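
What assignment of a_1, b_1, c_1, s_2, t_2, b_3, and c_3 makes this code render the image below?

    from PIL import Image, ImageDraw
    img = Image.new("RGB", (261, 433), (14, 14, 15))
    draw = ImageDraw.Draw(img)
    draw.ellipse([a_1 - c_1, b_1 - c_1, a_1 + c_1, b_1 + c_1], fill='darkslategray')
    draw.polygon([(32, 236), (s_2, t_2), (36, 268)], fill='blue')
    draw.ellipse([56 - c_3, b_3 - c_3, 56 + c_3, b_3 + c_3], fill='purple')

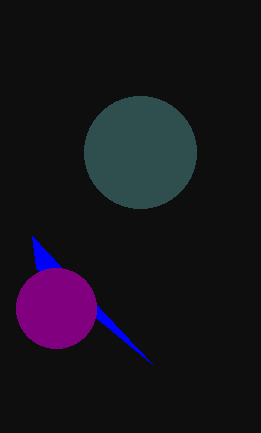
a_1 = 140, b_1 = 152, c_1 = 56, s_2 = 152, t_2 = 364, b_3 = 308, c_3 = 40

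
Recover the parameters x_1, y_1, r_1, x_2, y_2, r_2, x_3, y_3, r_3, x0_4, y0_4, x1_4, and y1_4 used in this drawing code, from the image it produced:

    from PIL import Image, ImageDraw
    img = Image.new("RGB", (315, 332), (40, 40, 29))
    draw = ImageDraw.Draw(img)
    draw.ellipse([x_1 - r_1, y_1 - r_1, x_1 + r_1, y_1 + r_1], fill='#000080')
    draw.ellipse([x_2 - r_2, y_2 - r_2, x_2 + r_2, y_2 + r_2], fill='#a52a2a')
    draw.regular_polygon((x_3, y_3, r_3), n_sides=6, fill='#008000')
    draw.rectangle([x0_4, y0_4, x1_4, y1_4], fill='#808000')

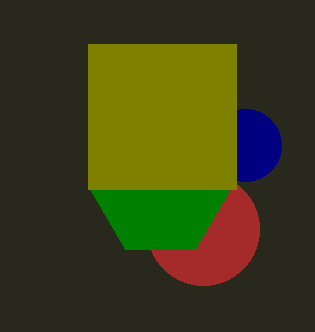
x_1 = 245
y_1 = 145
r_1 = 36
x_2 = 203
y_2 = 229
r_2 = 56
x_3 = 160
y_3 = 189
r_3 = 70
x0_4 = 88
y0_4 = 44
x1_4 = 236
y1_4 = 189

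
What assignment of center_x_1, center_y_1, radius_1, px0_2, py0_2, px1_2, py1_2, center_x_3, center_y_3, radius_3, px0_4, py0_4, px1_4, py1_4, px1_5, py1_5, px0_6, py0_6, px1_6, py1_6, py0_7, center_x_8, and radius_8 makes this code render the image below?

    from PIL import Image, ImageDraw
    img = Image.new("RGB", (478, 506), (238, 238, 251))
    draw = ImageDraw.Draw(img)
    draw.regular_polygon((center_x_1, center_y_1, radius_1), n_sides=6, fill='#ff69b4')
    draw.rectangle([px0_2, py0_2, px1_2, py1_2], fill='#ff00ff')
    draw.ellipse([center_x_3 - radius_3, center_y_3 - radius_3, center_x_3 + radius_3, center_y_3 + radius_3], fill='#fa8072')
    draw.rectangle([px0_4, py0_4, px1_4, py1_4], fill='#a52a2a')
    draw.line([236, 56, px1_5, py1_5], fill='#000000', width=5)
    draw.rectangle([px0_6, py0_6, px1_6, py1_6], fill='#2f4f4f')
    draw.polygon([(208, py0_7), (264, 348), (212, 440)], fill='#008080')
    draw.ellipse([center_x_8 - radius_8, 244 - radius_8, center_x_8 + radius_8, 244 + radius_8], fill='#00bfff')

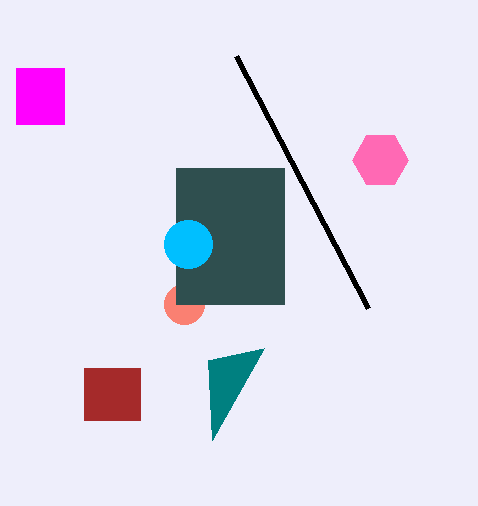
center_x_1 = 380; center_y_1 = 160; radius_1 = 28; px0_2 = 16; py0_2 = 68; px1_2 = 64; py1_2 = 124; center_x_3 = 184; center_y_3 = 304; radius_3 = 20; px0_4 = 84; py0_4 = 368; px1_4 = 140; py1_4 = 420; px1_5 = 368; py1_5 = 308; px0_6 = 176; py0_6 = 168; px1_6 = 284; py1_6 = 304; py0_7 = 360; center_x_8 = 188; radius_8 = 24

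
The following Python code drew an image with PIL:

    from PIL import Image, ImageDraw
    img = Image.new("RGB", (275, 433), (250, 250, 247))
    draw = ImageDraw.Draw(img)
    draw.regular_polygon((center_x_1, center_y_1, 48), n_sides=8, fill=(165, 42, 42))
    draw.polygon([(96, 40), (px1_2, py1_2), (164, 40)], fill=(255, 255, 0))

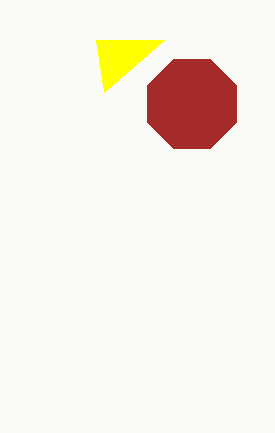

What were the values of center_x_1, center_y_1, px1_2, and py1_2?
center_x_1 = 192; center_y_1 = 104; px1_2 = 104; py1_2 = 92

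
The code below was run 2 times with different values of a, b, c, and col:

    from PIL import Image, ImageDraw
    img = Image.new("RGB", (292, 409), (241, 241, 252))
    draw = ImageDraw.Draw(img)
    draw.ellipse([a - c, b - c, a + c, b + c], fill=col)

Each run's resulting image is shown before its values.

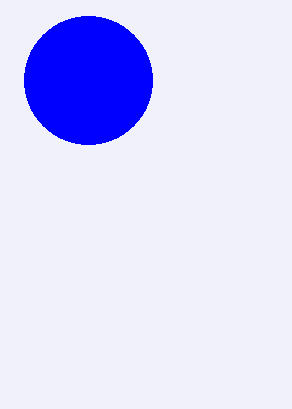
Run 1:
a = 88; b = 80; c = 64; col = 'blue'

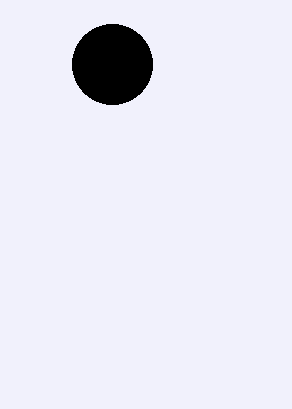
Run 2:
a = 112
b = 64
c = 40
col = 'black'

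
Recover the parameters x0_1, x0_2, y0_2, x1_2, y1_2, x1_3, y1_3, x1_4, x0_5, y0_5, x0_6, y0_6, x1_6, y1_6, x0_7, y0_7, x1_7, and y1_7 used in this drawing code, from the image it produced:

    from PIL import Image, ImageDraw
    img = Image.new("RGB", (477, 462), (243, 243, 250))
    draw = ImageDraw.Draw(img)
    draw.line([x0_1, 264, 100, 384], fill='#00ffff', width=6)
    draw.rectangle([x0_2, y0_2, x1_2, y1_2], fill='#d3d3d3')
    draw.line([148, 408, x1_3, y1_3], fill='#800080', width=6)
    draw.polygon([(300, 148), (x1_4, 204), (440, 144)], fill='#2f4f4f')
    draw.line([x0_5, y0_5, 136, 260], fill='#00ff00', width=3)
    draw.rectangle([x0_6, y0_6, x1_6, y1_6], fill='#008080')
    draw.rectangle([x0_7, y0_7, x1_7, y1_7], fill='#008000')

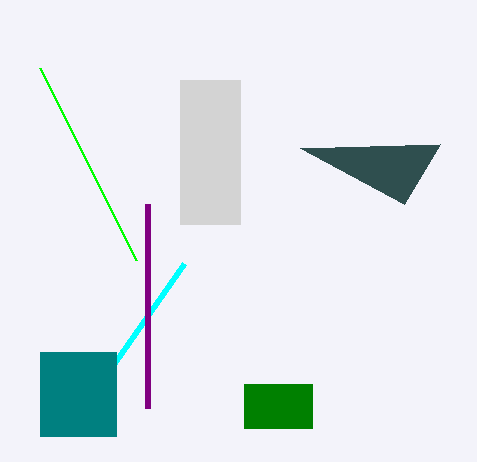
x0_1 = 184; x0_2 = 180; y0_2 = 80; x1_2 = 240; y1_2 = 224; x1_3 = 148; y1_3 = 204; x1_4 = 404; x0_5 = 40; y0_5 = 68; x0_6 = 40; y0_6 = 352; x1_6 = 116; y1_6 = 436; x0_7 = 244; y0_7 = 384; x1_7 = 312; y1_7 = 428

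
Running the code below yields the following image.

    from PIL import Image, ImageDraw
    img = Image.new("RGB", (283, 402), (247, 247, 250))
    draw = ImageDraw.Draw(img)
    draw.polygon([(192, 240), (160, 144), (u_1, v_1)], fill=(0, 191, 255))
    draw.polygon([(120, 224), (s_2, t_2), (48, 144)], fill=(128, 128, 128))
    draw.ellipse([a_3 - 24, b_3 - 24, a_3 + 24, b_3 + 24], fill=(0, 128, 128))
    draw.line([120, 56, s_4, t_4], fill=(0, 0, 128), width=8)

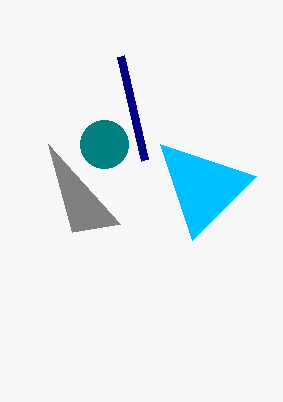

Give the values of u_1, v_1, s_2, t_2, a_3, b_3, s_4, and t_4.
u_1 = 256, v_1 = 176, s_2 = 72, t_2 = 232, a_3 = 104, b_3 = 144, s_4 = 144, t_4 = 160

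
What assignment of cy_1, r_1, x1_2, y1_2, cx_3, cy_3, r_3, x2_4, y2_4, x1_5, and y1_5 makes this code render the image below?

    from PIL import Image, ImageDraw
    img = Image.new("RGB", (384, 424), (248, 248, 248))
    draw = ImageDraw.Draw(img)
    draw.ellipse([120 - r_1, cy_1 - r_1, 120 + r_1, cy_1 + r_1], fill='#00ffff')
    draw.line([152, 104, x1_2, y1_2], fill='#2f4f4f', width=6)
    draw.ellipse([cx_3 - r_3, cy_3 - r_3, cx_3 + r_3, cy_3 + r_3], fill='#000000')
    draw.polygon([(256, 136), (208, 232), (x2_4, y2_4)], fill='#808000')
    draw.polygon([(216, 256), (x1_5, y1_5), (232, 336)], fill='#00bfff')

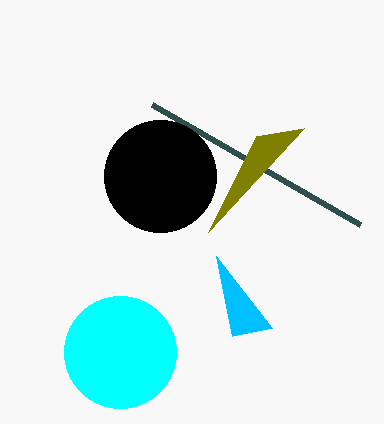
cy_1 = 352, r_1 = 56, x1_2 = 360, y1_2 = 224, cx_3 = 160, cy_3 = 176, r_3 = 56, x2_4 = 304, y2_4 = 128, x1_5 = 272, y1_5 = 328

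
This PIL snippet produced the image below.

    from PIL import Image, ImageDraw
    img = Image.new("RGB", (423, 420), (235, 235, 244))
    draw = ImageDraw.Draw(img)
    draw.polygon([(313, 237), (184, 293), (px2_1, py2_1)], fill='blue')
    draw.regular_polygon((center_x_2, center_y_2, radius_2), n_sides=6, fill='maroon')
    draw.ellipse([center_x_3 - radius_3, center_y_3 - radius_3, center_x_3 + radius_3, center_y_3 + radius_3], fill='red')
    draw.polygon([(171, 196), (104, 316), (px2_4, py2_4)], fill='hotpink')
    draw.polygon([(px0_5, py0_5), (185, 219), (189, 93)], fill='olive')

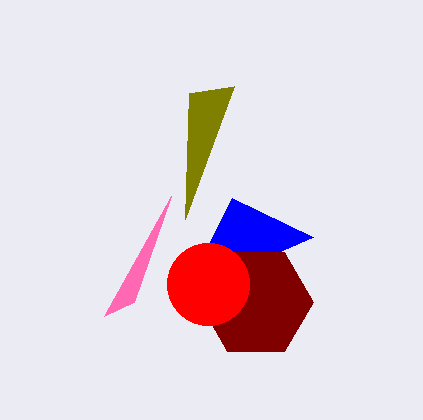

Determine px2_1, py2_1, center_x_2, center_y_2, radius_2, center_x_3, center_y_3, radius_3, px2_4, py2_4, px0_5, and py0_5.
px2_1 = 232; py2_1 = 198; center_x_2 = 256; center_y_2 = 302; radius_2 = 57; center_x_3 = 208; center_y_3 = 284; radius_3 = 41; px2_4 = 134; py2_4 = 302; px0_5 = 234; py0_5 = 86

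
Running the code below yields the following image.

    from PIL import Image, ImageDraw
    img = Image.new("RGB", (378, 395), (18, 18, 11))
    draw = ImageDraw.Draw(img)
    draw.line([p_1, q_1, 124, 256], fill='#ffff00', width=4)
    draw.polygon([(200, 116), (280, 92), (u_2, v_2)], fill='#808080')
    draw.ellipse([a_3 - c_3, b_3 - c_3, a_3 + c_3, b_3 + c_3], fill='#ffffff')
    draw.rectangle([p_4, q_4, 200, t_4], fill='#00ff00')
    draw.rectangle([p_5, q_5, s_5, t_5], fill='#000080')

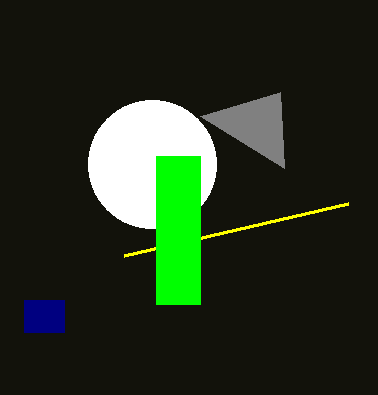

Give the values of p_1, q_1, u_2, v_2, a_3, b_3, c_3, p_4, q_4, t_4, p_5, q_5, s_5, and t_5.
p_1 = 348, q_1 = 204, u_2 = 284, v_2 = 168, a_3 = 152, b_3 = 164, c_3 = 64, p_4 = 156, q_4 = 156, t_4 = 304, p_5 = 24, q_5 = 300, s_5 = 64, t_5 = 332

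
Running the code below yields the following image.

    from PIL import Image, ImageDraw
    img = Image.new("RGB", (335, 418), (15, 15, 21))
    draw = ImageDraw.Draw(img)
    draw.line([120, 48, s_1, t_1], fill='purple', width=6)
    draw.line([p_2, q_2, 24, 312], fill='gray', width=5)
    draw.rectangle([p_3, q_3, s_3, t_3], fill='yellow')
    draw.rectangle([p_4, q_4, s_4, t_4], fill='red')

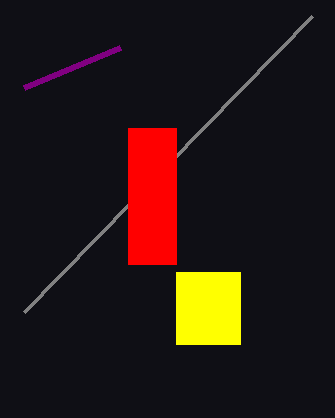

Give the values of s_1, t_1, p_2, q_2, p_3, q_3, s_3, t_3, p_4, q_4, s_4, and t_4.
s_1 = 24
t_1 = 88
p_2 = 312
q_2 = 16
p_3 = 176
q_3 = 272
s_3 = 240
t_3 = 344
p_4 = 128
q_4 = 128
s_4 = 176
t_4 = 264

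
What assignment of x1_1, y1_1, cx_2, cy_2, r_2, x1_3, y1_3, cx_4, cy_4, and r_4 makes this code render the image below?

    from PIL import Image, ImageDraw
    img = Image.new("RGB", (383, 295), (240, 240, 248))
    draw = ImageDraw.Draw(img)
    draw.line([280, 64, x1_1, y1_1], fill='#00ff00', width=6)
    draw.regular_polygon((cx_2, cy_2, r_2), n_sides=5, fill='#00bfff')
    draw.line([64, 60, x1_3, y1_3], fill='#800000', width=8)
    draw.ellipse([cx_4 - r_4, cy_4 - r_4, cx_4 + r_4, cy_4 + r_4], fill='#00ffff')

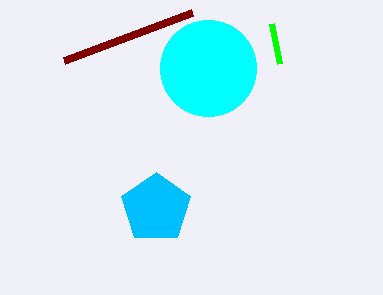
x1_1 = 272, y1_1 = 24, cx_2 = 156, cy_2 = 208, r_2 = 36, x1_3 = 192, y1_3 = 12, cx_4 = 208, cy_4 = 68, r_4 = 48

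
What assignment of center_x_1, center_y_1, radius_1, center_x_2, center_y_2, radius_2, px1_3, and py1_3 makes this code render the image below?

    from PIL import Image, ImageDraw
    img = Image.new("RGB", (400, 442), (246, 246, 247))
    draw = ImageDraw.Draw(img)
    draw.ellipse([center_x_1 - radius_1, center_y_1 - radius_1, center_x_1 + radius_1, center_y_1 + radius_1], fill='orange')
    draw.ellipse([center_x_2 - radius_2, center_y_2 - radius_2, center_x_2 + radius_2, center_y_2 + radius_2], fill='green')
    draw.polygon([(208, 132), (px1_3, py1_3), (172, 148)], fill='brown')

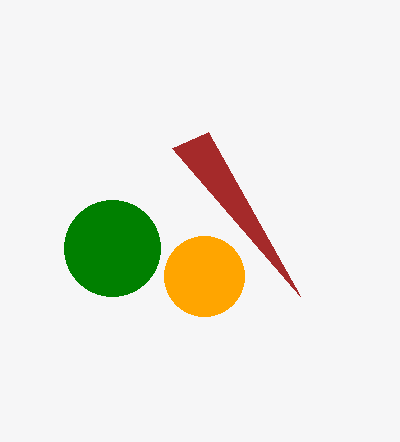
center_x_1 = 204, center_y_1 = 276, radius_1 = 40, center_x_2 = 112, center_y_2 = 248, radius_2 = 48, px1_3 = 300, py1_3 = 296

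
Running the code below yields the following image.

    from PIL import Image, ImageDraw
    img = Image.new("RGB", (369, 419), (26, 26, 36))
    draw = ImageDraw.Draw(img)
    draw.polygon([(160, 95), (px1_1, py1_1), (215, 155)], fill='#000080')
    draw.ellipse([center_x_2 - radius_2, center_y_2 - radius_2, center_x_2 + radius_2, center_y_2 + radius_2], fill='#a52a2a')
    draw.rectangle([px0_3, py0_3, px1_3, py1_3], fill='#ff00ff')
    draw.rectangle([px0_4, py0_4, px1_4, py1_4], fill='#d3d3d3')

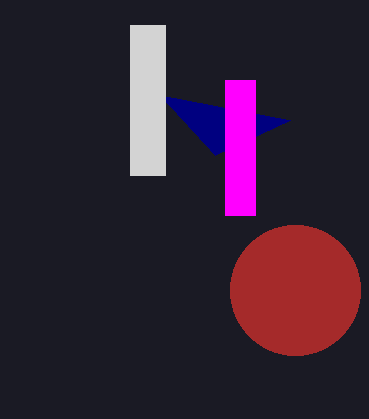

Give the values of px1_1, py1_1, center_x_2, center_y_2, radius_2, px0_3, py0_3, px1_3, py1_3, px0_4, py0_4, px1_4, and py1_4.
px1_1 = 290
py1_1 = 120
center_x_2 = 295
center_y_2 = 290
radius_2 = 65
px0_3 = 225
py0_3 = 80
px1_3 = 255
py1_3 = 215
px0_4 = 130
py0_4 = 25
px1_4 = 165
py1_4 = 175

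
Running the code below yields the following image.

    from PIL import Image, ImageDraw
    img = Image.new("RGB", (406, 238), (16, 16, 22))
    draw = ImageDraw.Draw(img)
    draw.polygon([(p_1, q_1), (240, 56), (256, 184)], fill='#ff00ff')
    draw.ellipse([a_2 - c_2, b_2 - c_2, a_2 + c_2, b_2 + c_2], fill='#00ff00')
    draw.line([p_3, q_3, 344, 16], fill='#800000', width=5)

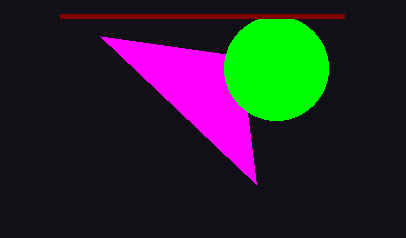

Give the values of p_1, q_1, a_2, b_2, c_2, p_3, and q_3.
p_1 = 100
q_1 = 36
a_2 = 276
b_2 = 68
c_2 = 52
p_3 = 60
q_3 = 16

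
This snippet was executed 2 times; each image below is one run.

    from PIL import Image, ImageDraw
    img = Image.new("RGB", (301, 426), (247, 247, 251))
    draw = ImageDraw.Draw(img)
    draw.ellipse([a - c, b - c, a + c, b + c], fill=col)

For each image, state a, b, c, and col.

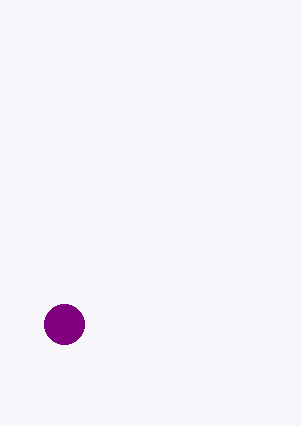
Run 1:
a = 64, b = 324, c = 20, col = 'purple'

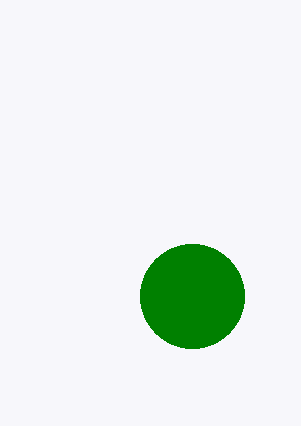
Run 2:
a = 192; b = 296; c = 52; col = 'green'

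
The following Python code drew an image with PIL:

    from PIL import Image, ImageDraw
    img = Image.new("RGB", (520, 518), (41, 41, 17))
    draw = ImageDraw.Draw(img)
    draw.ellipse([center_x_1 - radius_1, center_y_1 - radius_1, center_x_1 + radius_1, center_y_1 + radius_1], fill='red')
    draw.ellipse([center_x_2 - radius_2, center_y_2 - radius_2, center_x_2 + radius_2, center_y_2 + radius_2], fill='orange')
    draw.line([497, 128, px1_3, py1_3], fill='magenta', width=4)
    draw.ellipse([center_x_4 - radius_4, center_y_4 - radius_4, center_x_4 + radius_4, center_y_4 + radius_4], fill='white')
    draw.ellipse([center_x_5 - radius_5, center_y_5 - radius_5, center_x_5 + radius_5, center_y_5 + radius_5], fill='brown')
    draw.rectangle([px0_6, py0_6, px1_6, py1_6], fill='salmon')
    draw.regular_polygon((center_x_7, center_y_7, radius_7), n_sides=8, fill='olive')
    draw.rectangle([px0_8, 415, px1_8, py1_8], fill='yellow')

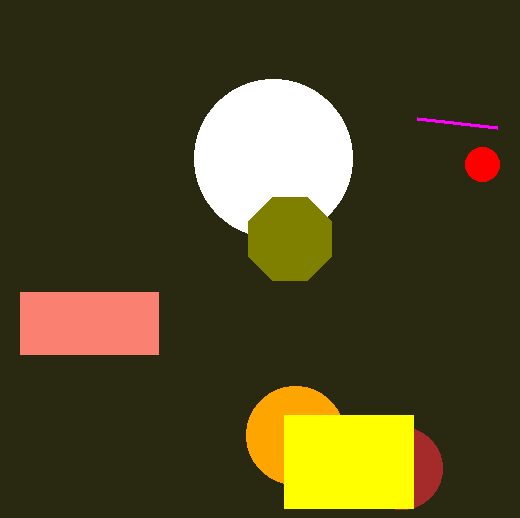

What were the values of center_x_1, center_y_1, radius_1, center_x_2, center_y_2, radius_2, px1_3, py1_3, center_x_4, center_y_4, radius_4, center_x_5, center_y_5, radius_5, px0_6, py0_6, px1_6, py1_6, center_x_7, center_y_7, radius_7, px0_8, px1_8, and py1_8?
center_x_1 = 482, center_y_1 = 164, radius_1 = 17, center_x_2 = 295, center_y_2 = 435, radius_2 = 49, px1_3 = 417, py1_3 = 119, center_x_4 = 273, center_y_4 = 158, radius_4 = 79, center_x_5 = 401, center_y_5 = 468, radius_5 = 41, px0_6 = 20, py0_6 = 292, px1_6 = 158, py1_6 = 354, center_x_7 = 290, center_y_7 = 239, radius_7 = 45, px0_8 = 284, px1_8 = 413, py1_8 = 508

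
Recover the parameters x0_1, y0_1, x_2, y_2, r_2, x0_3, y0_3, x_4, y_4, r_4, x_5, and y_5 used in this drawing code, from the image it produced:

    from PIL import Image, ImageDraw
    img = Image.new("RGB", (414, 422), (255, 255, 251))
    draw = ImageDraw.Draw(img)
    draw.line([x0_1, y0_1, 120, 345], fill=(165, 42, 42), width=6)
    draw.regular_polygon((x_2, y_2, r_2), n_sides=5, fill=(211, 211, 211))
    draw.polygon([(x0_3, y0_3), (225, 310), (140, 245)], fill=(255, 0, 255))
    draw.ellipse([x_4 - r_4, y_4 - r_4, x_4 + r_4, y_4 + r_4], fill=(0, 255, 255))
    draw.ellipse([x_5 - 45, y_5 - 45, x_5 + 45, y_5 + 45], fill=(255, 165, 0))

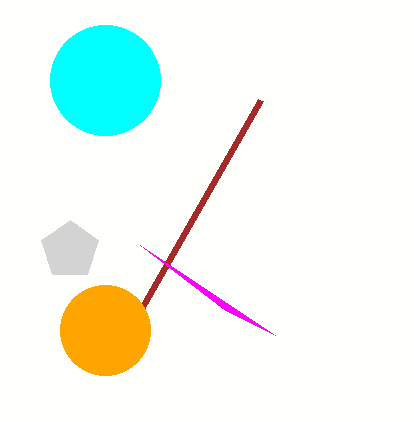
x0_1 = 260
y0_1 = 100
x_2 = 70
y_2 = 250
r_2 = 30
x0_3 = 275
y0_3 = 335
x_4 = 105
y_4 = 80
r_4 = 55
x_5 = 105
y_5 = 330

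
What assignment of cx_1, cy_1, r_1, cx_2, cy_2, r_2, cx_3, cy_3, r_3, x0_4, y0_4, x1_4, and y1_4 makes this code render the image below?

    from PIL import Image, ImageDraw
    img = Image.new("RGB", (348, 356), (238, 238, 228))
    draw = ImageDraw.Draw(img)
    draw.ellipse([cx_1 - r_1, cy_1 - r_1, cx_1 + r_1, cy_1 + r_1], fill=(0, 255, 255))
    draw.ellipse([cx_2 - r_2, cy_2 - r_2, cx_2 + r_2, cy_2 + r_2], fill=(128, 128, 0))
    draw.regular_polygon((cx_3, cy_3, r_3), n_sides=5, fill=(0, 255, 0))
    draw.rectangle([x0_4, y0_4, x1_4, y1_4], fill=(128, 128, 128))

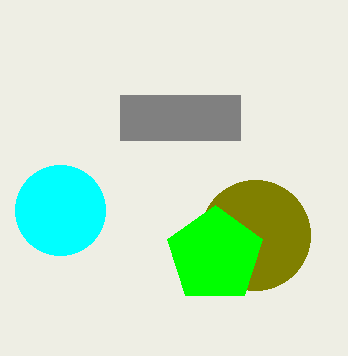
cx_1 = 60, cy_1 = 210, r_1 = 45, cx_2 = 255, cy_2 = 235, r_2 = 55, cx_3 = 215, cy_3 = 255, r_3 = 50, x0_4 = 120, y0_4 = 95, x1_4 = 240, y1_4 = 140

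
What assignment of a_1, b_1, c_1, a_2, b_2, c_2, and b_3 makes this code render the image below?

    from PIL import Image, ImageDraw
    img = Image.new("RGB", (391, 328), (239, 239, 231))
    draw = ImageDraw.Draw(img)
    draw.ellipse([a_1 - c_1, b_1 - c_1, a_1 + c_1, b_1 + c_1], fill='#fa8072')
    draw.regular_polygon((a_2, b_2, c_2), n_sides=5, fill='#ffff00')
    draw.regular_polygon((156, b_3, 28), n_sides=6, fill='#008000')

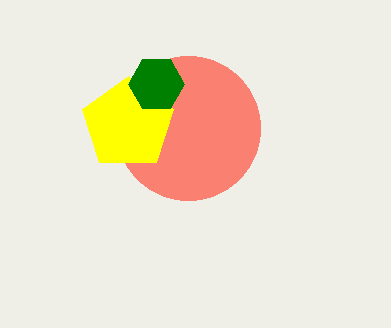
a_1 = 188; b_1 = 128; c_1 = 72; a_2 = 128; b_2 = 124; c_2 = 48; b_3 = 84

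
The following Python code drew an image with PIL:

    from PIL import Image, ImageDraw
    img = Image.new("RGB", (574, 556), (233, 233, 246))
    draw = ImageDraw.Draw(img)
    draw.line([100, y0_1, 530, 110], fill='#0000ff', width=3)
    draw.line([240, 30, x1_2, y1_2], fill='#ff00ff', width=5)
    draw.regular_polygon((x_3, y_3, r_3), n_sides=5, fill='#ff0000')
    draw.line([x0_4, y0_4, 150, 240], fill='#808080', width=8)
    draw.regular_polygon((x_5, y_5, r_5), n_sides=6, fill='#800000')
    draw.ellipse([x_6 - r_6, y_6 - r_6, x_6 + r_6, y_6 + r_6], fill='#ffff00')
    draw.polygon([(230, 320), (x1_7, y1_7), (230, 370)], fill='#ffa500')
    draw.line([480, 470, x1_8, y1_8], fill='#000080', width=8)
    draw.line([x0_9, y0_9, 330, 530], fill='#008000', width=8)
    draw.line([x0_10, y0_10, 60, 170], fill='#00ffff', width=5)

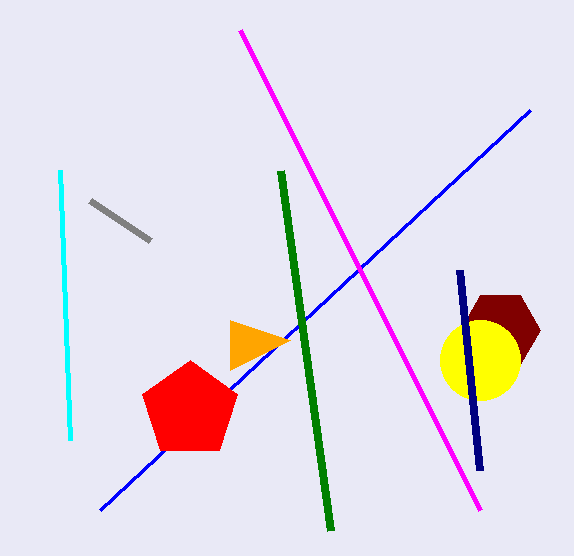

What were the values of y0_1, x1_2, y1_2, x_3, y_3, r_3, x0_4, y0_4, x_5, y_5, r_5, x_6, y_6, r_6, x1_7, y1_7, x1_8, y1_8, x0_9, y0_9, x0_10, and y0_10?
y0_1 = 510; x1_2 = 480; y1_2 = 510; x_3 = 190; y_3 = 410; r_3 = 50; x0_4 = 90; y0_4 = 200; x_5 = 500; y_5 = 330; r_5 = 40; x_6 = 480; y_6 = 360; r_6 = 40; x1_7 = 290; y1_7 = 340; x1_8 = 460; y1_8 = 270; x0_9 = 280; y0_9 = 170; x0_10 = 70; y0_10 = 440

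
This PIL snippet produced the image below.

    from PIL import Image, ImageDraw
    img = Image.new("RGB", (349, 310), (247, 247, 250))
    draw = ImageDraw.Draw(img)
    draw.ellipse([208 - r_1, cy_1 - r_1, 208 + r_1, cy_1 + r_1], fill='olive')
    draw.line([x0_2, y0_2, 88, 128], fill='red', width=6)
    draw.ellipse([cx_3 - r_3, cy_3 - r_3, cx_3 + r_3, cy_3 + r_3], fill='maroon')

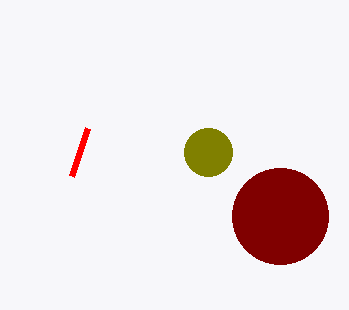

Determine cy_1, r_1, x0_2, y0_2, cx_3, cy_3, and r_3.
cy_1 = 152, r_1 = 24, x0_2 = 72, y0_2 = 176, cx_3 = 280, cy_3 = 216, r_3 = 48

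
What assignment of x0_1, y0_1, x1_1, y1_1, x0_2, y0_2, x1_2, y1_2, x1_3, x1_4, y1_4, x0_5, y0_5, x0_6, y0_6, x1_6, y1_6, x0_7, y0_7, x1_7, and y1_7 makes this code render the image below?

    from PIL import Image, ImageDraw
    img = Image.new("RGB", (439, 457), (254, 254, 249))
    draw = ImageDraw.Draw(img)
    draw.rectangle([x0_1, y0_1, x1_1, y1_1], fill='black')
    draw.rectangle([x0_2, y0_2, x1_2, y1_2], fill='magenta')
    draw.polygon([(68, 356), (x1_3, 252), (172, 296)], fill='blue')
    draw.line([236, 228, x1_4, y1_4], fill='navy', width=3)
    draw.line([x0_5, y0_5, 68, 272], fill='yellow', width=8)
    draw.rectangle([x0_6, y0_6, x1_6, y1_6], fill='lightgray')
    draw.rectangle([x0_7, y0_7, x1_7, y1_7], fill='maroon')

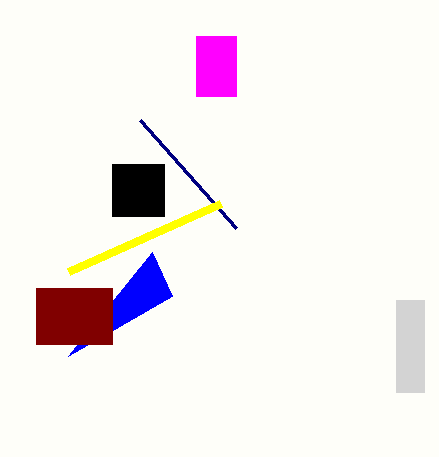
x0_1 = 112
y0_1 = 164
x1_1 = 164
y1_1 = 216
x0_2 = 196
y0_2 = 36
x1_2 = 236
y1_2 = 96
x1_3 = 152
x1_4 = 140
y1_4 = 120
x0_5 = 220
y0_5 = 204
x0_6 = 396
y0_6 = 300
x1_6 = 424
y1_6 = 392
x0_7 = 36
y0_7 = 288
x1_7 = 112
y1_7 = 344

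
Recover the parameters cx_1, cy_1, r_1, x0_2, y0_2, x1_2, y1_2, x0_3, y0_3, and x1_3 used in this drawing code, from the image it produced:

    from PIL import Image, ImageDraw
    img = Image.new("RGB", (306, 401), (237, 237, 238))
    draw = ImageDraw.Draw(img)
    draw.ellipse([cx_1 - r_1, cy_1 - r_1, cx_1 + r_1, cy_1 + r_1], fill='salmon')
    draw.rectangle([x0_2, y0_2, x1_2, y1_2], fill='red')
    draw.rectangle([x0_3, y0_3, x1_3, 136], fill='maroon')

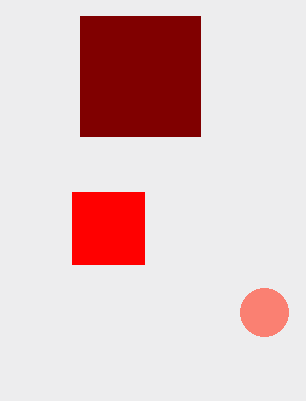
cx_1 = 264; cy_1 = 312; r_1 = 24; x0_2 = 72; y0_2 = 192; x1_2 = 144; y1_2 = 264; x0_3 = 80; y0_3 = 16; x1_3 = 200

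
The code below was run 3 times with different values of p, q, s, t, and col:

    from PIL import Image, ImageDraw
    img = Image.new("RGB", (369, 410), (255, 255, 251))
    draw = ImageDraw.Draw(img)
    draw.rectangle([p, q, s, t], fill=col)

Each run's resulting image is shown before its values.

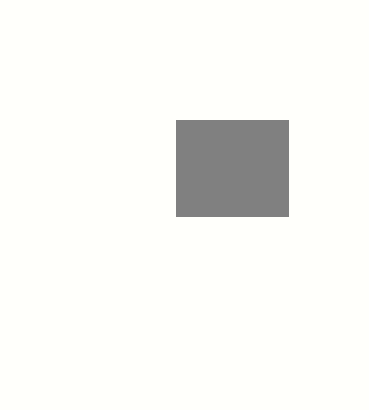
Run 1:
p = 176
q = 120
s = 288
t = 216
col = 'gray'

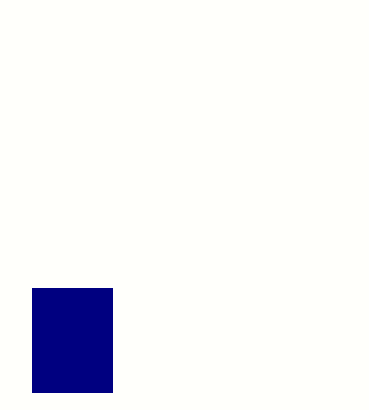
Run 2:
p = 32, q = 288, s = 112, t = 392, col = 'navy'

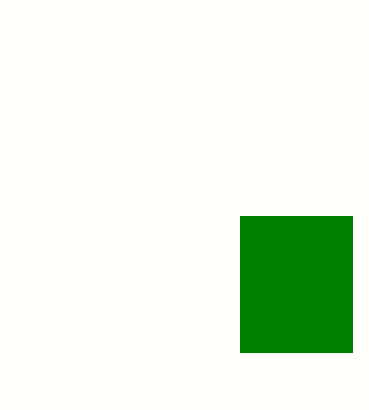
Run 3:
p = 240
q = 216
s = 352
t = 352
col = 'green'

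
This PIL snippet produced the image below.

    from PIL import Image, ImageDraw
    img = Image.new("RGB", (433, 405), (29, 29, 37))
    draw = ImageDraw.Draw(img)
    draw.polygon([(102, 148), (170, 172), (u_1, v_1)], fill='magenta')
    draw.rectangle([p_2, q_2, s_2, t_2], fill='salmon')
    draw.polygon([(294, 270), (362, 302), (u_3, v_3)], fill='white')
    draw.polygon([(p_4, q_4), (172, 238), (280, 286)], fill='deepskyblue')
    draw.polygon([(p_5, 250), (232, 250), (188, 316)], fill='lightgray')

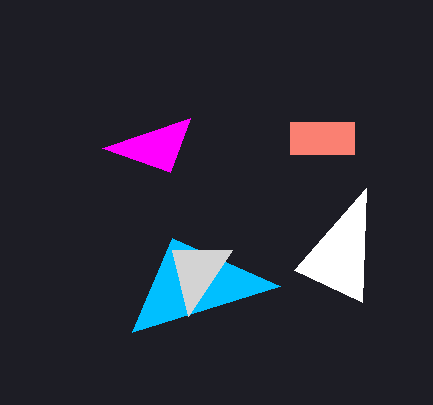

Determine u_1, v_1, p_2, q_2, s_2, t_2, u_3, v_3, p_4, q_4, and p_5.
u_1 = 190, v_1 = 118, p_2 = 290, q_2 = 122, s_2 = 354, t_2 = 154, u_3 = 366, v_3 = 188, p_4 = 132, q_4 = 332, p_5 = 172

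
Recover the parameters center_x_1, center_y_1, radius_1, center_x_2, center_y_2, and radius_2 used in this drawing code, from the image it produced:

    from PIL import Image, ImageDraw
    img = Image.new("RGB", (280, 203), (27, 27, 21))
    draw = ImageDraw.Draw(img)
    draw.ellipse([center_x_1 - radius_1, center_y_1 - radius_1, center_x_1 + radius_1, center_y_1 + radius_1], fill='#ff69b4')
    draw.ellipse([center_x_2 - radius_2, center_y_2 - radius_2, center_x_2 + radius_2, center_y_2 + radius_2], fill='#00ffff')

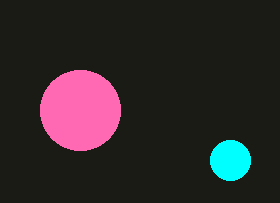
center_x_1 = 80
center_y_1 = 110
radius_1 = 40
center_x_2 = 230
center_y_2 = 160
radius_2 = 20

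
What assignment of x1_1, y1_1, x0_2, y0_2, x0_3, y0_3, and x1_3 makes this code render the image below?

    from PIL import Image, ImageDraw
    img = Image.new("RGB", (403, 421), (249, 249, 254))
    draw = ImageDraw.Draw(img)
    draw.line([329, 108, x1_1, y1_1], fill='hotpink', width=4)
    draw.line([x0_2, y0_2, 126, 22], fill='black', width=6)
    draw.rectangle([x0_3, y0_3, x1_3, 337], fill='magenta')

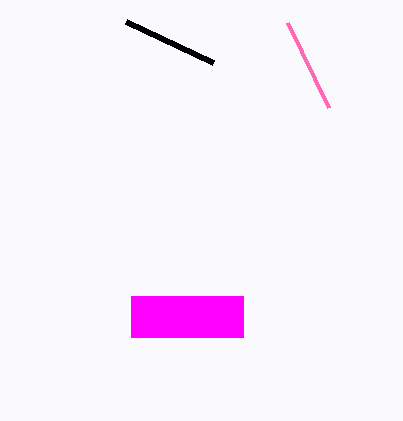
x1_1 = 288, y1_1 = 23, x0_2 = 213, y0_2 = 63, x0_3 = 131, y0_3 = 296, x1_3 = 243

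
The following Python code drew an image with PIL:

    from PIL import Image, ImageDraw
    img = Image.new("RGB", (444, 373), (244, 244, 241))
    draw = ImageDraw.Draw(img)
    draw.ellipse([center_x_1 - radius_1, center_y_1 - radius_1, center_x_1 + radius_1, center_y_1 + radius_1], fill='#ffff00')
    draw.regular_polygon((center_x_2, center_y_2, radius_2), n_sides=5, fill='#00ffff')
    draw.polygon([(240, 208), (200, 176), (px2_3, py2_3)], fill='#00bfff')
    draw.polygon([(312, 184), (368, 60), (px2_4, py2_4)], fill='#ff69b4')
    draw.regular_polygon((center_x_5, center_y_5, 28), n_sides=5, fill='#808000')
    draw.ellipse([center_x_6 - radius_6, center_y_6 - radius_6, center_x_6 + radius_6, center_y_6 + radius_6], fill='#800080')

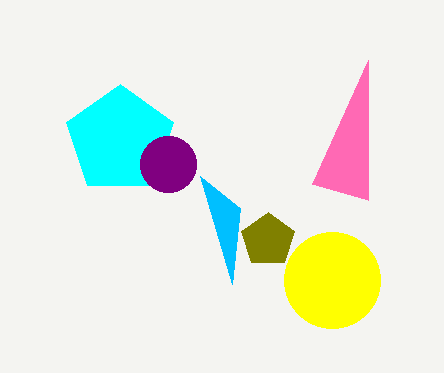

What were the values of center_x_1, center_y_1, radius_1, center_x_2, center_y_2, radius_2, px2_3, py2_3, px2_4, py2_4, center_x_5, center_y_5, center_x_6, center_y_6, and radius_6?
center_x_1 = 332, center_y_1 = 280, radius_1 = 48, center_x_2 = 120, center_y_2 = 140, radius_2 = 56, px2_3 = 232, py2_3 = 284, px2_4 = 368, py2_4 = 200, center_x_5 = 268, center_y_5 = 240, center_x_6 = 168, center_y_6 = 164, radius_6 = 28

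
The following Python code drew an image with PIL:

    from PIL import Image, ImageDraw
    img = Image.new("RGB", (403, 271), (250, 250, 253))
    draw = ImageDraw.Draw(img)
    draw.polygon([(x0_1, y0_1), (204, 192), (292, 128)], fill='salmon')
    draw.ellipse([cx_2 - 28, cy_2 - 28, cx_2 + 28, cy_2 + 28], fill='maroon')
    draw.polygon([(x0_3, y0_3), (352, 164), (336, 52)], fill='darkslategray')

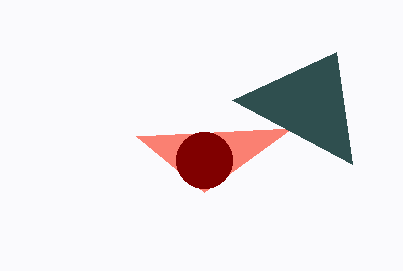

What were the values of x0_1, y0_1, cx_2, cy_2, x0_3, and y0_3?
x0_1 = 136
y0_1 = 136
cx_2 = 204
cy_2 = 160
x0_3 = 232
y0_3 = 100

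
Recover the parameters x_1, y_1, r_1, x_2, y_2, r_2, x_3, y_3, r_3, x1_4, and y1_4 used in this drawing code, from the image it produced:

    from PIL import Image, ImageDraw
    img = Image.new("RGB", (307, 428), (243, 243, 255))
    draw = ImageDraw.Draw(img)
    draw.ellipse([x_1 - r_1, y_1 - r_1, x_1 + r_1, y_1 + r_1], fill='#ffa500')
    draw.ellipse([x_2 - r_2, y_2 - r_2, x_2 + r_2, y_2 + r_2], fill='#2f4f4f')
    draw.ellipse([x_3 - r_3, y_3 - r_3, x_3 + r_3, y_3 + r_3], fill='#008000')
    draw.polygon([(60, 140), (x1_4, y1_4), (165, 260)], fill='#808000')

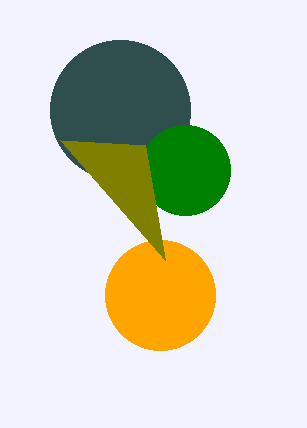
x_1 = 160; y_1 = 295; r_1 = 55; x_2 = 120; y_2 = 110; r_2 = 70; x_3 = 185; y_3 = 170; r_3 = 45; x1_4 = 145; y1_4 = 145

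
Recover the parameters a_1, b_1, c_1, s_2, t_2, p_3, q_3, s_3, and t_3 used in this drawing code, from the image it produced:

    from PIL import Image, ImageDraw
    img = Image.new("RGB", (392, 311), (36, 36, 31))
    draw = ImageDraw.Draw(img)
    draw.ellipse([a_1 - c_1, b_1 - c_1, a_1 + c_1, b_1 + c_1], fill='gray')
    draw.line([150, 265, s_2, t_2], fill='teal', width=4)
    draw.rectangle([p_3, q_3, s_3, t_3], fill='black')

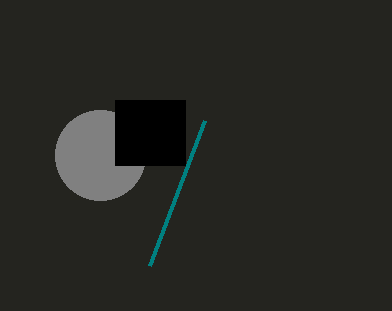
a_1 = 100, b_1 = 155, c_1 = 45, s_2 = 205, t_2 = 120, p_3 = 115, q_3 = 100, s_3 = 185, t_3 = 165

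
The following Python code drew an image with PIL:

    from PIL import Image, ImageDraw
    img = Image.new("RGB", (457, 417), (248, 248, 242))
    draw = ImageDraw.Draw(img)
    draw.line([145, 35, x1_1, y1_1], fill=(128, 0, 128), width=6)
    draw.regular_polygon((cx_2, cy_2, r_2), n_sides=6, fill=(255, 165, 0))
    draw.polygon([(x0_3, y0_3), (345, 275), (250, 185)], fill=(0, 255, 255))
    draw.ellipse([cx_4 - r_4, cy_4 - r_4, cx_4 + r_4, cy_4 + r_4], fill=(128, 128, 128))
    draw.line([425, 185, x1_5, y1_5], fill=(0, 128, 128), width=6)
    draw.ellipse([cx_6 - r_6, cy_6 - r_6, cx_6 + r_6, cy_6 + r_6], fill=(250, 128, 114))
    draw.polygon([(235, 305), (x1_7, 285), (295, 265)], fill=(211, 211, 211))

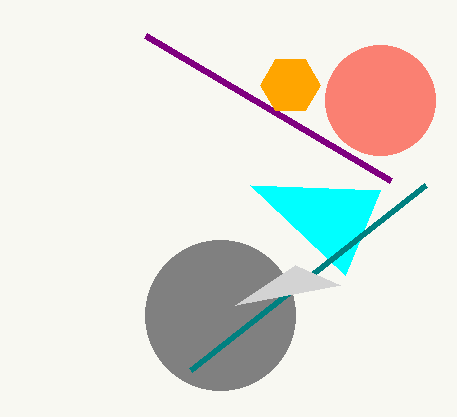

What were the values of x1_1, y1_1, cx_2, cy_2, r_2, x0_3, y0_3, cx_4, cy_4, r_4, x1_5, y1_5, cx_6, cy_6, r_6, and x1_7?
x1_1 = 390
y1_1 = 180
cx_2 = 290
cy_2 = 85
r_2 = 30
x0_3 = 380
y0_3 = 190
cx_4 = 220
cy_4 = 315
r_4 = 75
x1_5 = 190
y1_5 = 370
cx_6 = 380
cy_6 = 100
r_6 = 55
x1_7 = 340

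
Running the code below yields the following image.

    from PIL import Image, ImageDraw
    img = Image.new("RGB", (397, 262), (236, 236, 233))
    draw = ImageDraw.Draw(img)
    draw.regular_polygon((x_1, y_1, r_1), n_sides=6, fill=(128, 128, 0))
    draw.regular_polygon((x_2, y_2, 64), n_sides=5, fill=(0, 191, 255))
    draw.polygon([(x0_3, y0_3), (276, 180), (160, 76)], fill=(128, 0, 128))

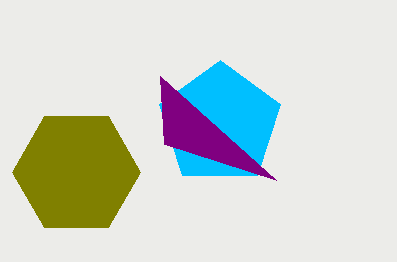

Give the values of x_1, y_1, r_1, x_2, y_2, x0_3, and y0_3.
x_1 = 76, y_1 = 172, r_1 = 64, x_2 = 220, y_2 = 124, x0_3 = 164, y0_3 = 144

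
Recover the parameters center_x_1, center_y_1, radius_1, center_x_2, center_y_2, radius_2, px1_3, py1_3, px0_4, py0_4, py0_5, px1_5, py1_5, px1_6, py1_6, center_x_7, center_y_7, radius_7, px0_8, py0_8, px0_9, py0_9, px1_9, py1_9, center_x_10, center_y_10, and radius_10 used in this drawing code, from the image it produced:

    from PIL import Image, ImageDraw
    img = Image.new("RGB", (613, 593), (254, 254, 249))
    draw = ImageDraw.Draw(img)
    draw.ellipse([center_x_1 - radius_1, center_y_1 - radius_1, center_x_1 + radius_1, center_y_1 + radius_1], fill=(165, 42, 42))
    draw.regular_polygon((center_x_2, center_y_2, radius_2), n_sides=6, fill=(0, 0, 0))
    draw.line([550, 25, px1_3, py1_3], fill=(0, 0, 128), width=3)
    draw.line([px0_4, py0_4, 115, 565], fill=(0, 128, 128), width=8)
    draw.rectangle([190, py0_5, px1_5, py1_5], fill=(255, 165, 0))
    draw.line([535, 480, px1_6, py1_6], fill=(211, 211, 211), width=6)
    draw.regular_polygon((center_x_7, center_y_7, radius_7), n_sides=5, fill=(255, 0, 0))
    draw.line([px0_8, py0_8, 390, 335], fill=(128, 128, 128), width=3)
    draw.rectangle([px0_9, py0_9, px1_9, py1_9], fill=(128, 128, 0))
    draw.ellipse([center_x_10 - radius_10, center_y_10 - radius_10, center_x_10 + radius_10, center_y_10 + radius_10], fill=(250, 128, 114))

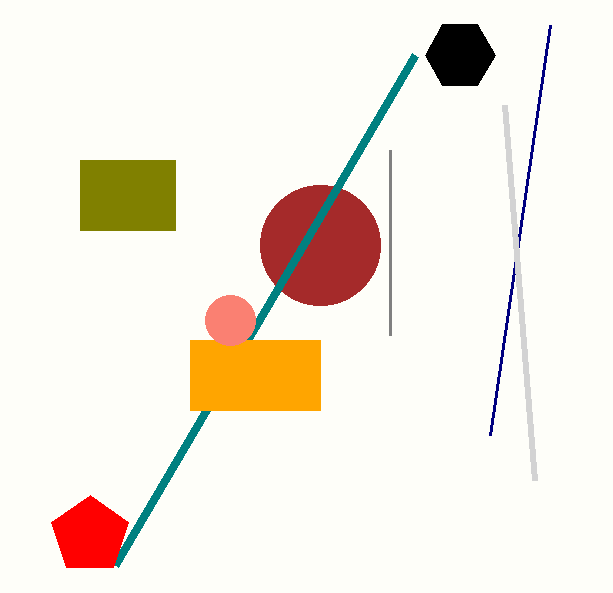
center_x_1 = 320; center_y_1 = 245; radius_1 = 60; center_x_2 = 460; center_y_2 = 55; radius_2 = 35; px1_3 = 490; py1_3 = 435; px0_4 = 415; py0_4 = 55; py0_5 = 340; px1_5 = 320; py1_5 = 410; px1_6 = 505; py1_6 = 105; center_x_7 = 90; center_y_7 = 535; radius_7 = 40; px0_8 = 390; py0_8 = 150; px0_9 = 80; py0_9 = 160; px1_9 = 175; py1_9 = 230; center_x_10 = 230; center_y_10 = 320; radius_10 = 25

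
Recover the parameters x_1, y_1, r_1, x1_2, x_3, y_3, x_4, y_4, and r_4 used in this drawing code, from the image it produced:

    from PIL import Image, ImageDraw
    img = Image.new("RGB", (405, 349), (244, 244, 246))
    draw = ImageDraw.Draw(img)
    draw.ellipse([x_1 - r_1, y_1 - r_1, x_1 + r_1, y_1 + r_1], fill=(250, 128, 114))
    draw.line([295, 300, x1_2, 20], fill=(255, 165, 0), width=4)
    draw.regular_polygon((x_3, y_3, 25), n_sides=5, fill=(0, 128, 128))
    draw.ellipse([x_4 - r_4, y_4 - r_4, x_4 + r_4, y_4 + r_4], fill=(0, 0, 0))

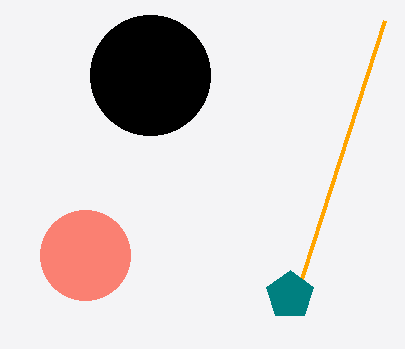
x_1 = 85; y_1 = 255; r_1 = 45; x1_2 = 385; x_3 = 290; y_3 = 295; x_4 = 150; y_4 = 75; r_4 = 60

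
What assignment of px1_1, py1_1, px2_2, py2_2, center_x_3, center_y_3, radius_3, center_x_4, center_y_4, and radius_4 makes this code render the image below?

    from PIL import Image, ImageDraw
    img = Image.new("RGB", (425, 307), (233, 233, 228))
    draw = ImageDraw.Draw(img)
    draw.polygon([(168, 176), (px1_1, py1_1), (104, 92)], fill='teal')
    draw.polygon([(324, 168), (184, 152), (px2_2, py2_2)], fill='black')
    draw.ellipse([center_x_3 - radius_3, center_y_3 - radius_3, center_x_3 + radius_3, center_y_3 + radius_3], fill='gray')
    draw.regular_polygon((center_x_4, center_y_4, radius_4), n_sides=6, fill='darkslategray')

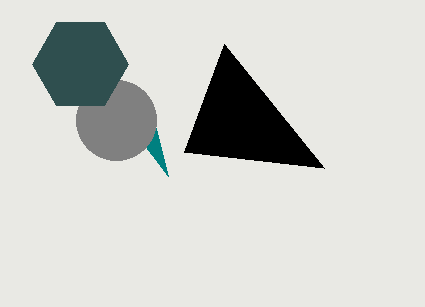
px1_1 = 156
py1_1 = 128
px2_2 = 224
py2_2 = 44
center_x_3 = 116
center_y_3 = 120
radius_3 = 40
center_x_4 = 80
center_y_4 = 64
radius_4 = 48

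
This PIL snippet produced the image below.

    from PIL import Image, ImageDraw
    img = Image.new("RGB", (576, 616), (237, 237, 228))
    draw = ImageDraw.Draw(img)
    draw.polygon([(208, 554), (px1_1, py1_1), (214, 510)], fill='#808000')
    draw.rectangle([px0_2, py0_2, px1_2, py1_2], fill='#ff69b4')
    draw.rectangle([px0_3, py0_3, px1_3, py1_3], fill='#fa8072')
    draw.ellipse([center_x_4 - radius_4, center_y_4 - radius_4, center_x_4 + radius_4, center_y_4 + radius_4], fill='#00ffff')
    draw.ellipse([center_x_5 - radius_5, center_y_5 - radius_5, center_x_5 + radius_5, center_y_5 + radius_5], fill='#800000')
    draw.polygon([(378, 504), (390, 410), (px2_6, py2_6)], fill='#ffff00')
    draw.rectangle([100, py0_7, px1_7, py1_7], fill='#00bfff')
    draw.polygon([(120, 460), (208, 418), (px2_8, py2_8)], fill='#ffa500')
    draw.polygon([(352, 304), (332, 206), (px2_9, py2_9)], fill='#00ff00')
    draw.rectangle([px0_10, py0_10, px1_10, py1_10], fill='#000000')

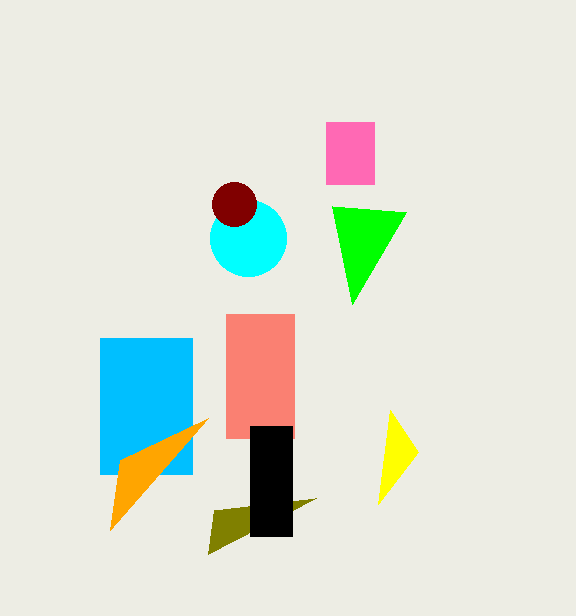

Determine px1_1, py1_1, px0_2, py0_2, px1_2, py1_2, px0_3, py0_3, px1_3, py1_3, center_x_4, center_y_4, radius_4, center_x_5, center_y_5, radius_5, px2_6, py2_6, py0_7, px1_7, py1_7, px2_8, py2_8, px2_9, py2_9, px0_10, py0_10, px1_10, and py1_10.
px1_1 = 316, py1_1 = 498, px0_2 = 326, py0_2 = 122, px1_2 = 374, py1_2 = 184, px0_3 = 226, py0_3 = 314, px1_3 = 294, py1_3 = 438, center_x_4 = 248, center_y_4 = 238, radius_4 = 38, center_x_5 = 234, center_y_5 = 204, radius_5 = 22, px2_6 = 418, py2_6 = 452, py0_7 = 338, px1_7 = 192, py1_7 = 474, px2_8 = 110, py2_8 = 530, px2_9 = 406, py2_9 = 212, px0_10 = 250, py0_10 = 426, px1_10 = 292, py1_10 = 536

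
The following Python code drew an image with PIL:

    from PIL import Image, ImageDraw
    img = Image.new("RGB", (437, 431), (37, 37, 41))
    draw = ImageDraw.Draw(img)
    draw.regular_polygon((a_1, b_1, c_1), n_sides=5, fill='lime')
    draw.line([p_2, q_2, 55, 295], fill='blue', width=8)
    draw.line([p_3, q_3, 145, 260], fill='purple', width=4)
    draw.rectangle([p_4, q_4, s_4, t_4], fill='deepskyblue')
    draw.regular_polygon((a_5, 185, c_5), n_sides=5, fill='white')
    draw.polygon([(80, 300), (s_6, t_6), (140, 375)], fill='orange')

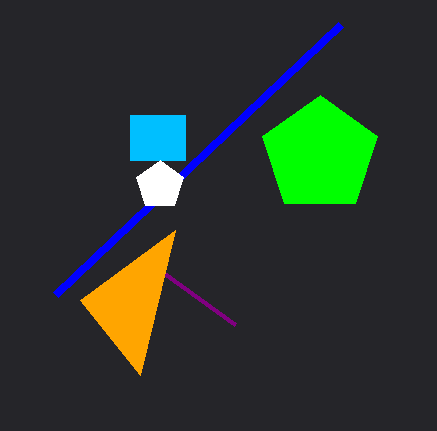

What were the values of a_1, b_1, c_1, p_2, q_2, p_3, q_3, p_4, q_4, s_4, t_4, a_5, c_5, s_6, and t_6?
a_1 = 320, b_1 = 155, c_1 = 60, p_2 = 340, q_2 = 25, p_3 = 235, q_3 = 325, p_4 = 130, q_4 = 115, s_4 = 185, t_4 = 160, a_5 = 160, c_5 = 25, s_6 = 175, t_6 = 230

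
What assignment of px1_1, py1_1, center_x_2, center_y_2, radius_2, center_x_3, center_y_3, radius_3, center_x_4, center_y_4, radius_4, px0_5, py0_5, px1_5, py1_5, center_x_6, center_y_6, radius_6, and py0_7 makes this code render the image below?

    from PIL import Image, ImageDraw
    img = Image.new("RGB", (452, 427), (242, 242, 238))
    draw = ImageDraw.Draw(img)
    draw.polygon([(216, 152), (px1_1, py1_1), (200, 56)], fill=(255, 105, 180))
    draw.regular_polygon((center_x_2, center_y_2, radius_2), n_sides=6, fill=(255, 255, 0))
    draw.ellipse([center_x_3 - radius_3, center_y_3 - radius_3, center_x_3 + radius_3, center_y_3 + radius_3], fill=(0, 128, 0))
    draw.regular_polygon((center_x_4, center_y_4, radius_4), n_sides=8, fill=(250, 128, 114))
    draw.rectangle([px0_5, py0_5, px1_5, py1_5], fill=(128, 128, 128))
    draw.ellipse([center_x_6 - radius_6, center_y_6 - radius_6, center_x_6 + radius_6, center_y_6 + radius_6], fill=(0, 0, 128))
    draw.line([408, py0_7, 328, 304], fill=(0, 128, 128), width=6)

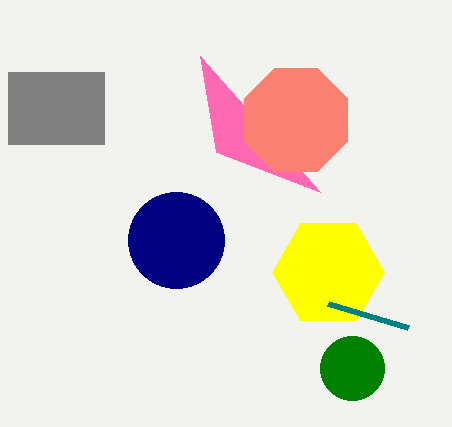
px1_1 = 320; py1_1 = 192; center_x_2 = 328; center_y_2 = 272; radius_2 = 56; center_x_3 = 352; center_y_3 = 368; radius_3 = 32; center_x_4 = 296; center_y_4 = 120; radius_4 = 56; px0_5 = 8; py0_5 = 72; px1_5 = 104; py1_5 = 144; center_x_6 = 176; center_y_6 = 240; radius_6 = 48; py0_7 = 328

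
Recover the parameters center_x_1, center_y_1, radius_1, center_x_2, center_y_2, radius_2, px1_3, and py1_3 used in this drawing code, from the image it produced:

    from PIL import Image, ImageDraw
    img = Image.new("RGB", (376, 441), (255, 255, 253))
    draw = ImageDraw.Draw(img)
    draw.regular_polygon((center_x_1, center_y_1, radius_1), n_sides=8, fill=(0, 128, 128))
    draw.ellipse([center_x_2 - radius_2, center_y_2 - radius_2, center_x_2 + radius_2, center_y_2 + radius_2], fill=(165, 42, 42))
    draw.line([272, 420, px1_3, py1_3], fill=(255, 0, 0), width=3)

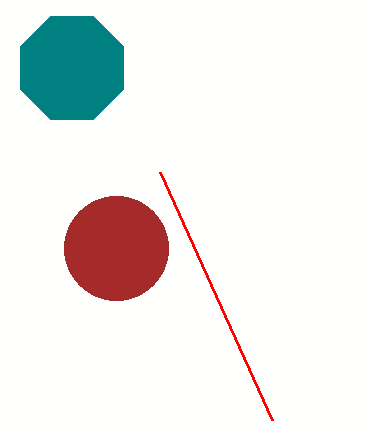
center_x_1 = 72
center_y_1 = 68
radius_1 = 56
center_x_2 = 116
center_y_2 = 248
radius_2 = 52
px1_3 = 160
py1_3 = 172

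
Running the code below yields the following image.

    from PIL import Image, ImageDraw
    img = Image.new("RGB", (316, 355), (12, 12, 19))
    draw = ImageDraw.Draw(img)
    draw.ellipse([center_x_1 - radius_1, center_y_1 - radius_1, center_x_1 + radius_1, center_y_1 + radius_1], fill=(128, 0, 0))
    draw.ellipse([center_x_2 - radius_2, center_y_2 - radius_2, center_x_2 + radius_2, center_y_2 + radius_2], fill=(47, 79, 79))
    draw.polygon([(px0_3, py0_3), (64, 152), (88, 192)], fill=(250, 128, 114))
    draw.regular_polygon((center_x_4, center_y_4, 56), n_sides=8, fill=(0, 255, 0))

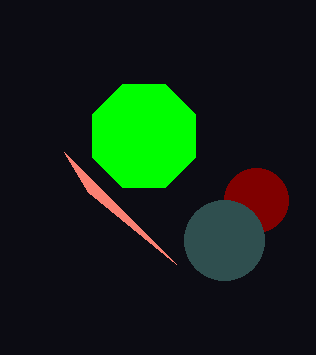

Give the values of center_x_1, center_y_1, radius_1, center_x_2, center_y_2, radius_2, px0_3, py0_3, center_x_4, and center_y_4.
center_x_1 = 256
center_y_1 = 200
radius_1 = 32
center_x_2 = 224
center_y_2 = 240
radius_2 = 40
px0_3 = 176
py0_3 = 264
center_x_4 = 144
center_y_4 = 136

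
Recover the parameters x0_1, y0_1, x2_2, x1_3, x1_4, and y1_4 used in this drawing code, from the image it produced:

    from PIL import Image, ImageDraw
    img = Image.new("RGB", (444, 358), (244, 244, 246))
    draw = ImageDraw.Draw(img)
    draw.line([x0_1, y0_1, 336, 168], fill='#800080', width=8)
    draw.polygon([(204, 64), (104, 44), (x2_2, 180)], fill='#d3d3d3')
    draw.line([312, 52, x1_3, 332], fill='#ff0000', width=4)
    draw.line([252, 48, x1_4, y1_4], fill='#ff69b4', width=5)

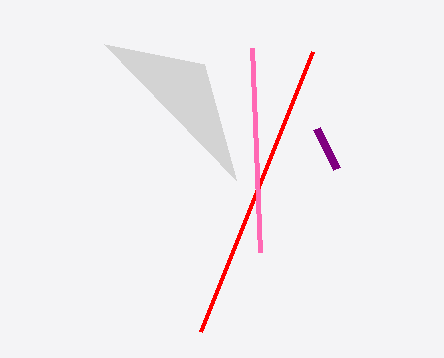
x0_1 = 316
y0_1 = 128
x2_2 = 236
x1_3 = 200
x1_4 = 260
y1_4 = 252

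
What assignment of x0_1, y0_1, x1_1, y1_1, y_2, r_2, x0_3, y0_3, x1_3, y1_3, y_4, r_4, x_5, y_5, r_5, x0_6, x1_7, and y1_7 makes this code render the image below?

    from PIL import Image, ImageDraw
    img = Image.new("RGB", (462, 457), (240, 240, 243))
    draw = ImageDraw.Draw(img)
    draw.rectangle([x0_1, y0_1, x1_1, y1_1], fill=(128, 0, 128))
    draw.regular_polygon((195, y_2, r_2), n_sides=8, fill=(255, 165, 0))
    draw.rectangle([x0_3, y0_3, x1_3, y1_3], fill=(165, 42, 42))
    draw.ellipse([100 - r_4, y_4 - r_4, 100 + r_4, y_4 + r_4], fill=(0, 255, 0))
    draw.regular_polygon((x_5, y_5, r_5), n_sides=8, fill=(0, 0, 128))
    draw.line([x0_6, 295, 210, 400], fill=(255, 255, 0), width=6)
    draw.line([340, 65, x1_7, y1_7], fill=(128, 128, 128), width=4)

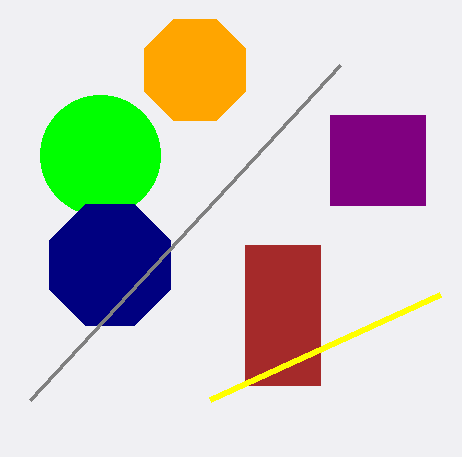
x0_1 = 330
y0_1 = 115
x1_1 = 425
y1_1 = 205
y_2 = 70
r_2 = 55
x0_3 = 245
y0_3 = 245
x1_3 = 320
y1_3 = 385
y_4 = 155
r_4 = 60
x_5 = 110
y_5 = 265
r_5 = 65
x0_6 = 440
x1_7 = 30
y1_7 = 400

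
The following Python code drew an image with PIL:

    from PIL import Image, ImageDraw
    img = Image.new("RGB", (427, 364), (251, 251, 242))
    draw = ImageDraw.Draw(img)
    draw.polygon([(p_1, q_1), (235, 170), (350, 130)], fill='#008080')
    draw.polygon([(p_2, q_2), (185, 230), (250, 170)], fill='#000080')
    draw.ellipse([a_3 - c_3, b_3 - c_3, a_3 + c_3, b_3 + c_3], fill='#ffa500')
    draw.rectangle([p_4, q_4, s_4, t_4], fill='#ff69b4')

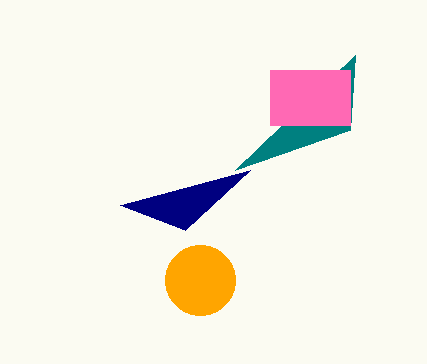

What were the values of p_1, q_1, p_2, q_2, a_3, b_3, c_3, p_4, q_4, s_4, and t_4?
p_1 = 355, q_1 = 55, p_2 = 120, q_2 = 205, a_3 = 200, b_3 = 280, c_3 = 35, p_4 = 270, q_4 = 70, s_4 = 350, t_4 = 125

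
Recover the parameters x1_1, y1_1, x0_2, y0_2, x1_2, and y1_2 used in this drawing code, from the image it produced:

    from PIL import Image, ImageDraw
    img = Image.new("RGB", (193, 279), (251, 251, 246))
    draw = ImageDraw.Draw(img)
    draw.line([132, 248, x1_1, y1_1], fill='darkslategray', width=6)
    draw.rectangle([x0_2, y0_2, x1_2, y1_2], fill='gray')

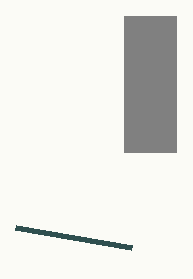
x1_1 = 16; y1_1 = 228; x0_2 = 124; y0_2 = 16; x1_2 = 176; y1_2 = 152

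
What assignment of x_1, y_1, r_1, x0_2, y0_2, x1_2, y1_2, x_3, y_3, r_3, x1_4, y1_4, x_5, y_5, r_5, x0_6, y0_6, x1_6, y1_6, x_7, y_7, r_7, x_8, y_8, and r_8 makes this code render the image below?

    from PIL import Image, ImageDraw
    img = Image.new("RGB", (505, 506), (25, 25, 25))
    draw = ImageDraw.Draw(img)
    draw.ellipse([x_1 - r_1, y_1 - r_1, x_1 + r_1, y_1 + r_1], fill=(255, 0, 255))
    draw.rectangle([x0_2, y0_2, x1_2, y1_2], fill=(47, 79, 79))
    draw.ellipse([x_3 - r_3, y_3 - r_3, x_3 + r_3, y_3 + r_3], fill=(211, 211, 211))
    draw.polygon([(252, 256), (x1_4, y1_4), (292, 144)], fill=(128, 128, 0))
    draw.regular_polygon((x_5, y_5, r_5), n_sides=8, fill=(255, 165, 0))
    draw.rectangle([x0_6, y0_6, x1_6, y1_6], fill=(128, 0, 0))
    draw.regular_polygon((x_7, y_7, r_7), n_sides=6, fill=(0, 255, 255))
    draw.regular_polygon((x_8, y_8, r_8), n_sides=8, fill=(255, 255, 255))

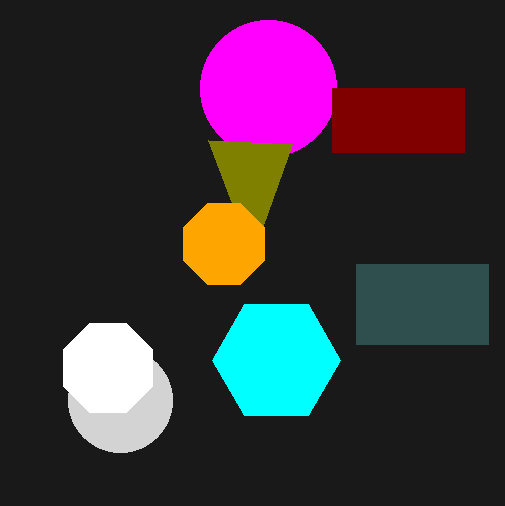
x_1 = 268, y_1 = 88, r_1 = 68, x0_2 = 356, y0_2 = 264, x1_2 = 488, y1_2 = 344, x_3 = 120, y_3 = 400, r_3 = 52, x1_4 = 208, y1_4 = 140, x_5 = 224, y_5 = 244, r_5 = 44, x0_6 = 332, y0_6 = 88, x1_6 = 464, y1_6 = 152, x_7 = 276, y_7 = 360, r_7 = 64, x_8 = 108, y_8 = 368, r_8 = 48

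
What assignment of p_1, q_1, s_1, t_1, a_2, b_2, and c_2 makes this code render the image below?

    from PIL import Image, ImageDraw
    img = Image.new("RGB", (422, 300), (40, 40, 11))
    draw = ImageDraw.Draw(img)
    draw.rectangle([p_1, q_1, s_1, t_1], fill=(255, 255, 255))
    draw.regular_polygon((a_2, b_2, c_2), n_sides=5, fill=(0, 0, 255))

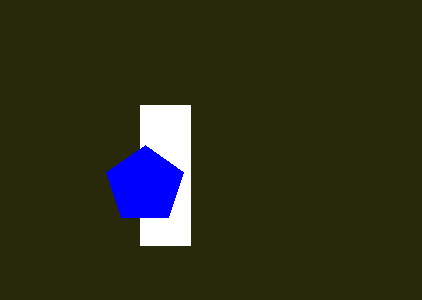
p_1 = 140
q_1 = 105
s_1 = 190
t_1 = 245
a_2 = 145
b_2 = 185
c_2 = 40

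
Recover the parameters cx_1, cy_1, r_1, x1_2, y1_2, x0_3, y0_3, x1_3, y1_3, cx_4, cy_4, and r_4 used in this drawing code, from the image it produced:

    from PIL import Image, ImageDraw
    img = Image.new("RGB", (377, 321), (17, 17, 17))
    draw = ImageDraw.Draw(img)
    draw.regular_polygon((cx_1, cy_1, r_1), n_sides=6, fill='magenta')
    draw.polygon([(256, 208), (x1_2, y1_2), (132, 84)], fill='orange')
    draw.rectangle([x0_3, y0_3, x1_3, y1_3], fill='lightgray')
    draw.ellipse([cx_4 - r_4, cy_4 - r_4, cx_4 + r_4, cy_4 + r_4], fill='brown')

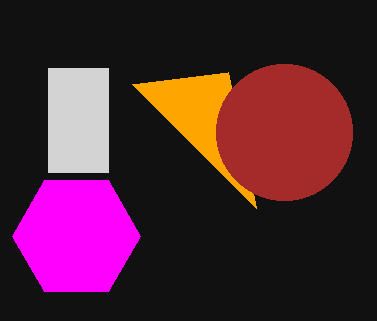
cx_1 = 76, cy_1 = 236, r_1 = 64, x1_2 = 228, y1_2 = 72, x0_3 = 48, y0_3 = 68, x1_3 = 108, y1_3 = 172, cx_4 = 284, cy_4 = 132, r_4 = 68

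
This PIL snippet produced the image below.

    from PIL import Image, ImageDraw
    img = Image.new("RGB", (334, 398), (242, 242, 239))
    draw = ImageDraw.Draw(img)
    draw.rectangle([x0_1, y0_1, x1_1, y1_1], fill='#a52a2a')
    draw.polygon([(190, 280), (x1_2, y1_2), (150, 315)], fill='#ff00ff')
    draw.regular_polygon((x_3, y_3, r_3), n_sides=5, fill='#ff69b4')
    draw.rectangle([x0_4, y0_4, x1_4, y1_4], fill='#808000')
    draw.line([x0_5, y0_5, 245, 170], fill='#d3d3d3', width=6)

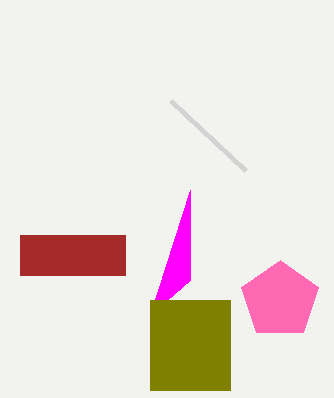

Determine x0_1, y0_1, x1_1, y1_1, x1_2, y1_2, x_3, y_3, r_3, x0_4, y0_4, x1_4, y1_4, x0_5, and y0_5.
x0_1 = 20
y0_1 = 235
x1_1 = 125
y1_1 = 275
x1_2 = 190
y1_2 = 190
x_3 = 280
y_3 = 300
r_3 = 40
x0_4 = 150
y0_4 = 300
x1_4 = 230
y1_4 = 390
x0_5 = 170
y0_5 = 100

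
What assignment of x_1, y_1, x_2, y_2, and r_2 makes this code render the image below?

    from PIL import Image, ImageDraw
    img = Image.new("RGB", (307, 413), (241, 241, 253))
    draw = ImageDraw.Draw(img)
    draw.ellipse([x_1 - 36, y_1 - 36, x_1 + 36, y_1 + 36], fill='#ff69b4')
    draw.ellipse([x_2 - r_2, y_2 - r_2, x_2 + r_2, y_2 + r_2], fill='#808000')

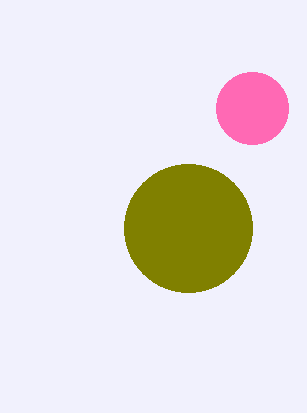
x_1 = 252
y_1 = 108
x_2 = 188
y_2 = 228
r_2 = 64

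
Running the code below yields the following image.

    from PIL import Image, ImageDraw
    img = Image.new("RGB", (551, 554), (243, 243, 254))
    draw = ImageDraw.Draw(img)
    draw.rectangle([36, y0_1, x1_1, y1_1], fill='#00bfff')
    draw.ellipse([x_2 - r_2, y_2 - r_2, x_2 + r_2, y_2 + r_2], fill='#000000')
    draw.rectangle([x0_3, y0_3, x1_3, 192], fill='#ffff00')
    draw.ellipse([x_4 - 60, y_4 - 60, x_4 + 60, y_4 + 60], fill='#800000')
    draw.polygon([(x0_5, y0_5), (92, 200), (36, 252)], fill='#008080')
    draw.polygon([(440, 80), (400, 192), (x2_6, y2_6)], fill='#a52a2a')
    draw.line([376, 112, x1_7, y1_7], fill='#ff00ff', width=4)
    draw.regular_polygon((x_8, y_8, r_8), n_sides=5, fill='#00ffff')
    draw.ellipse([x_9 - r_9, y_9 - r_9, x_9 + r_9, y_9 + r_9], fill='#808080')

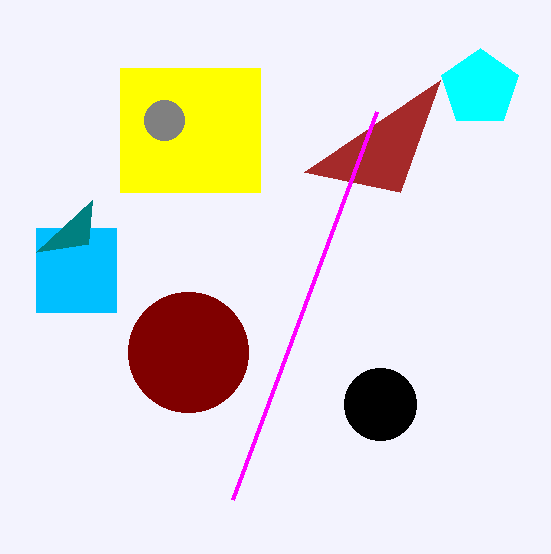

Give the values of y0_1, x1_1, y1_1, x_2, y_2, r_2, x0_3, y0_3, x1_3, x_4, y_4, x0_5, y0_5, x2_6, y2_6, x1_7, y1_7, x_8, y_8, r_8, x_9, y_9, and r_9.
y0_1 = 228
x1_1 = 116
y1_1 = 312
x_2 = 380
y_2 = 404
r_2 = 36
x0_3 = 120
y0_3 = 68
x1_3 = 260
x_4 = 188
y_4 = 352
x0_5 = 88
y0_5 = 244
x2_6 = 304
y2_6 = 172
x1_7 = 232
y1_7 = 500
x_8 = 480
y_8 = 88
r_8 = 40
x_9 = 164
y_9 = 120
r_9 = 20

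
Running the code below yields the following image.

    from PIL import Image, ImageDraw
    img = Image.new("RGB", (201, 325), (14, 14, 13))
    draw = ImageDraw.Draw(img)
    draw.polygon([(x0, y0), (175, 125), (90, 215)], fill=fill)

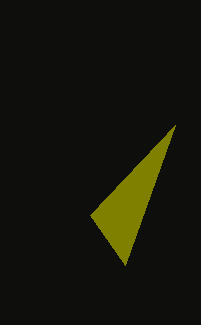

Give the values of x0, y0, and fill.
x0 = 125
y0 = 265
fill = 'olive'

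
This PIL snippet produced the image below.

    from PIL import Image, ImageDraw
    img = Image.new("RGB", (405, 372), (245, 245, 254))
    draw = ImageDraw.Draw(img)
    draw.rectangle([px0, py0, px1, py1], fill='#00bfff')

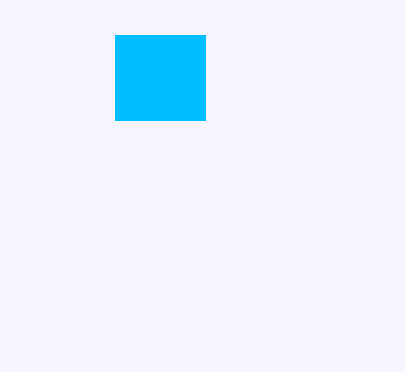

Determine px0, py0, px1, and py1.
px0 = 115; py0 = 35; px1 = 205; py1 = 120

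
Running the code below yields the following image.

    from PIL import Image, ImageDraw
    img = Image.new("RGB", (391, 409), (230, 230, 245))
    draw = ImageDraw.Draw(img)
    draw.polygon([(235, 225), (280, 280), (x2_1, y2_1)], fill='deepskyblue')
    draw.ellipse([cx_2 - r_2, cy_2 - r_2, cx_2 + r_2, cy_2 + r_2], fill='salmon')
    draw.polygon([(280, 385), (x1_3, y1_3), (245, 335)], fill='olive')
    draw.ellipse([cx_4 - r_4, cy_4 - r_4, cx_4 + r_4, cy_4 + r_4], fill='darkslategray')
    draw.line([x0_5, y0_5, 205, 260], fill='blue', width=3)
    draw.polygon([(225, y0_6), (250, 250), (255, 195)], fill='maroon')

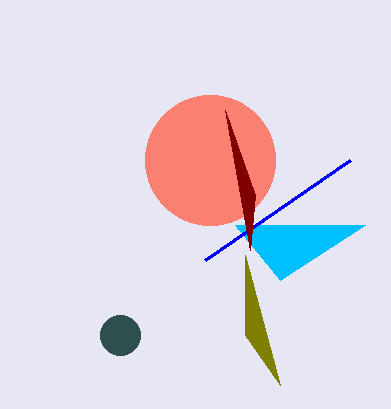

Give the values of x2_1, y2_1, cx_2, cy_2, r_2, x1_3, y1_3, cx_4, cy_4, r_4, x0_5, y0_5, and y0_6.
x2_1 = 365, y2_1 = 225, cx_2 = 210, cy_2 = 160, r_2 = 65, x1_3 = 245, y1_3 = 255, cx_4 = 120, cy_4 = 335, r_4 = 20, x0_5 = 350, y0_5 = 160, y0_6 = 110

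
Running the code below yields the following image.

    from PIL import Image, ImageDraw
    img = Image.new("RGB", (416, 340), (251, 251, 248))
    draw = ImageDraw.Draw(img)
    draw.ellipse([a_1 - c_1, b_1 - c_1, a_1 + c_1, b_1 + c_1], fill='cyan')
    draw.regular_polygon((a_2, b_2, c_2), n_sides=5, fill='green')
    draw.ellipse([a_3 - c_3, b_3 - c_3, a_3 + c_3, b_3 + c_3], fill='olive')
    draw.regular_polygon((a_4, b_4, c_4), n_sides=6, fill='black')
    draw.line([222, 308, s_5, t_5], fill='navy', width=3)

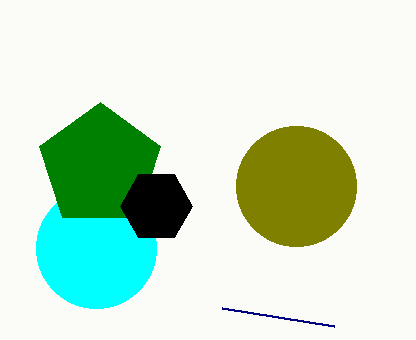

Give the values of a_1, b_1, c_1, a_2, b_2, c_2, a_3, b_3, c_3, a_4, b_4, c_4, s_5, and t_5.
a_1 = 96, b_1 = 248, c_1 = 60, a_2 = 100, b_2 = 166, c_2 = 64, a_3 = 296, b_3 = 186, c_3 = 60, a_4 = 156, b_4 = 206, c_4 = 36, s_5 = 334, t_5 = 326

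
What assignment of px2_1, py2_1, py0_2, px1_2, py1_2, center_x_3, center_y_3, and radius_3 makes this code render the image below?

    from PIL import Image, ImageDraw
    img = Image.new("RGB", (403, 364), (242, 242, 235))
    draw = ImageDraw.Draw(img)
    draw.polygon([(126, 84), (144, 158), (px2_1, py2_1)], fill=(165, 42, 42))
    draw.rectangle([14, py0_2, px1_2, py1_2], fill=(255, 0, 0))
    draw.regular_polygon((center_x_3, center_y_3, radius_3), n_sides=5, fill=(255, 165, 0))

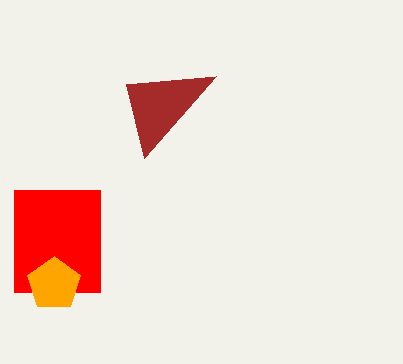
px2_1 = 216, py2_1 = 76, py0_2 = 190, px1_2 = 100, py1_2 = 292, center_x_3 = 54, center_y_3 = 284, radius_3 = 28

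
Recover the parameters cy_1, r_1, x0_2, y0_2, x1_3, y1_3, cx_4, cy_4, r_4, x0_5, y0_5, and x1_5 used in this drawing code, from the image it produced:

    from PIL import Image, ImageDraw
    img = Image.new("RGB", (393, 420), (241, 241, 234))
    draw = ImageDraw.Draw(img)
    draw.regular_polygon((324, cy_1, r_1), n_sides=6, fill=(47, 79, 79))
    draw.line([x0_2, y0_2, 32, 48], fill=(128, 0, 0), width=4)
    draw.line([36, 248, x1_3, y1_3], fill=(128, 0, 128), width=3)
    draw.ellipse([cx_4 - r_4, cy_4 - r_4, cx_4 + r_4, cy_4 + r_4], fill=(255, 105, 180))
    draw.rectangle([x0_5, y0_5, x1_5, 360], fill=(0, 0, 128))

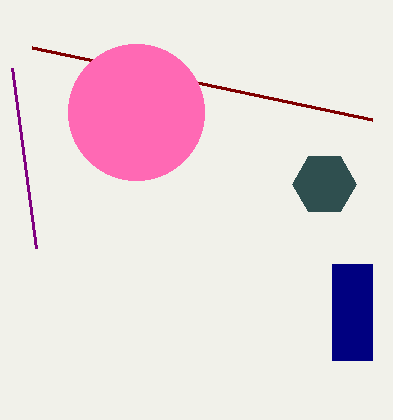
cy_1 = 184; r_1 = 32; x0_2 = 372; y0_2 = 120; x1_3 = 12; y1_3 = 68; cx_4 = 136; cy_4 = 112; r_4 = 68; x0_5 = 332; y0_5 = 264; x1_5 = 372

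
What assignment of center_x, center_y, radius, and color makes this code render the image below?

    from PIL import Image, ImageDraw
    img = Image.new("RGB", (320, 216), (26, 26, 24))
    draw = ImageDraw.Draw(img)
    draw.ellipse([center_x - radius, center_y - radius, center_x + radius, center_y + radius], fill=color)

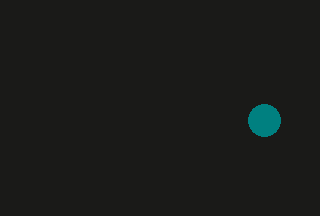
center_x = 264, center_y = 120, radius = 16, color = 'teal'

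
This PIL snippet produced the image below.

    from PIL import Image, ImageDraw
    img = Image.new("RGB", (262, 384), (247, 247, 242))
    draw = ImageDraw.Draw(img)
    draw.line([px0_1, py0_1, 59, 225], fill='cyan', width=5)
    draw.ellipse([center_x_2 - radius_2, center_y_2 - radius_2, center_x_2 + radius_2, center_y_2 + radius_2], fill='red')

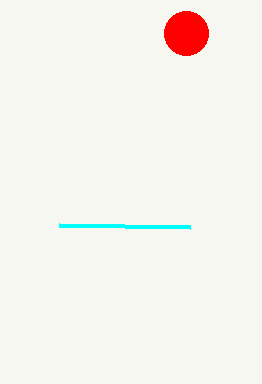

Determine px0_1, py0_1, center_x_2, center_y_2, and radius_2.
px0_1 = 190
py0_1 = 227
center_x_2 = 186
center_y_2 = 33
radius_2 = 22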